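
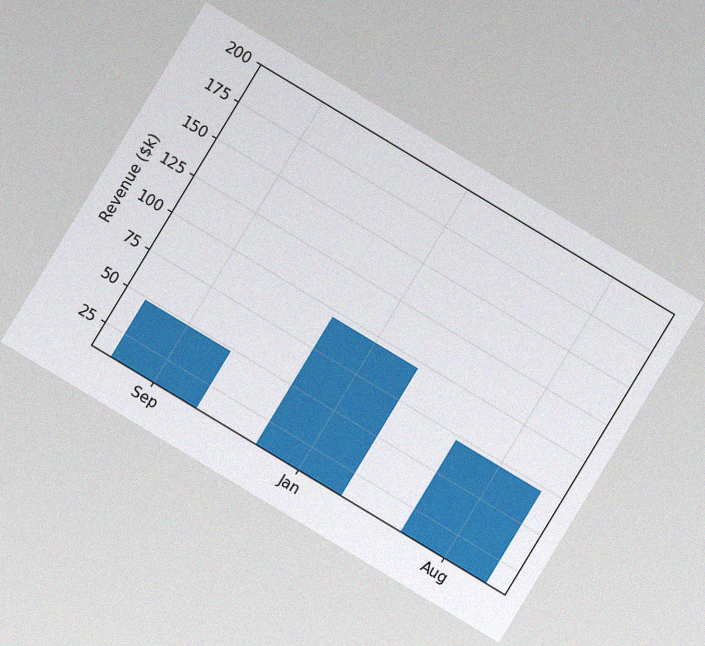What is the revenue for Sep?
The chart is tilted about 31° clockwise, with some photo noise. Reading along the chart's y-axis, the Sep bar reaches $48k.

$48k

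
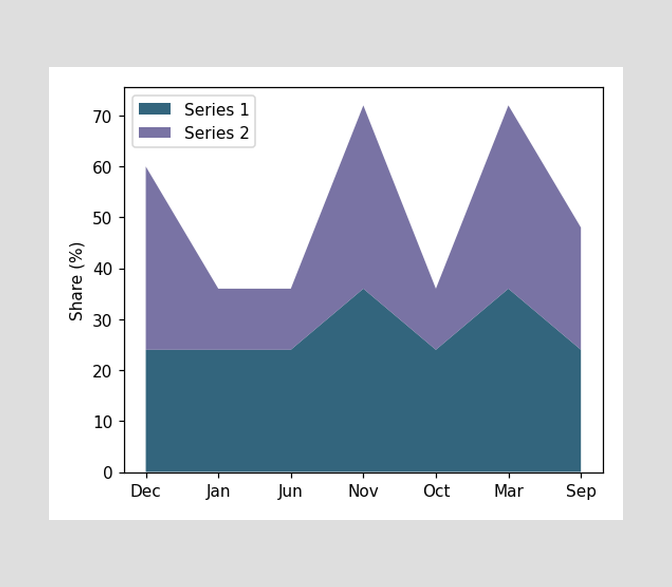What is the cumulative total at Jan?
36%

The stacked total at Jan reaches 36%.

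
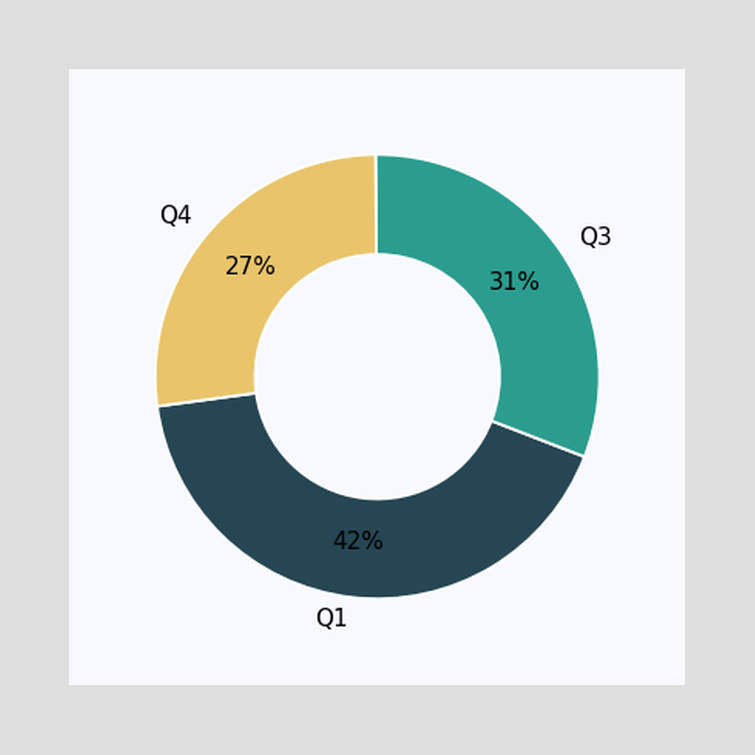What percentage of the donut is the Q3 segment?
31%

The Q3 segment takes up 31% of the ring.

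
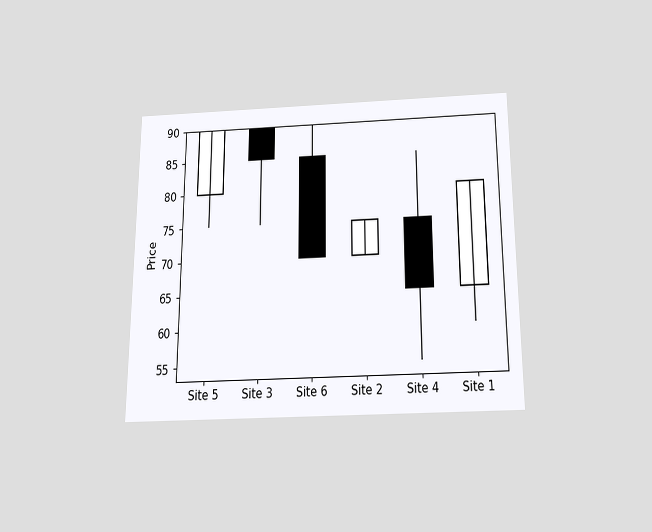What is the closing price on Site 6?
70

The chart is viewed slightly from below. The Site 6 candle closes at 70.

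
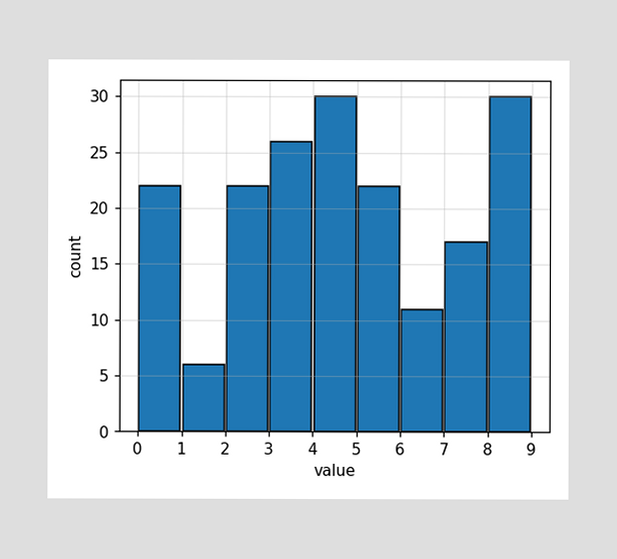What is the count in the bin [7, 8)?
17

The [7, 8) bin has height 17.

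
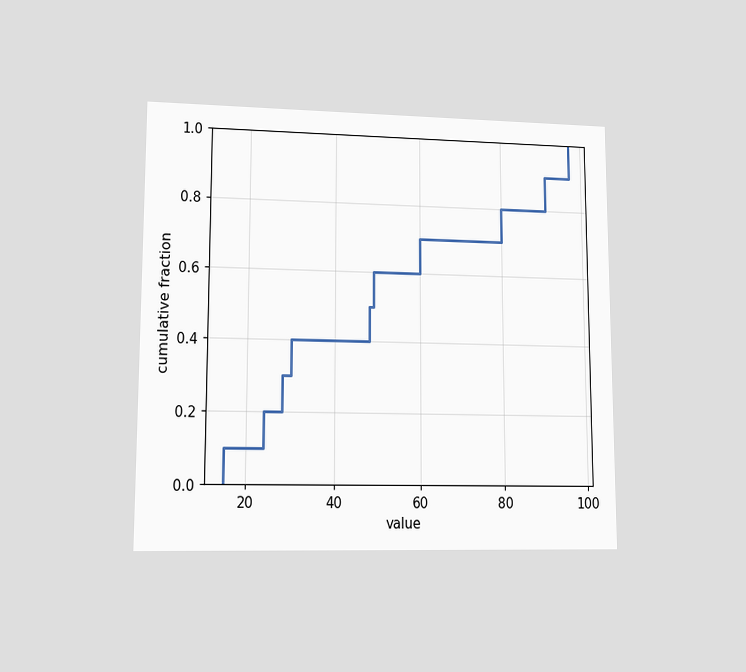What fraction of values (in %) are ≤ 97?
100%

The chart is viewed at a slight angle. At x=97 the ECDF step is at 100%.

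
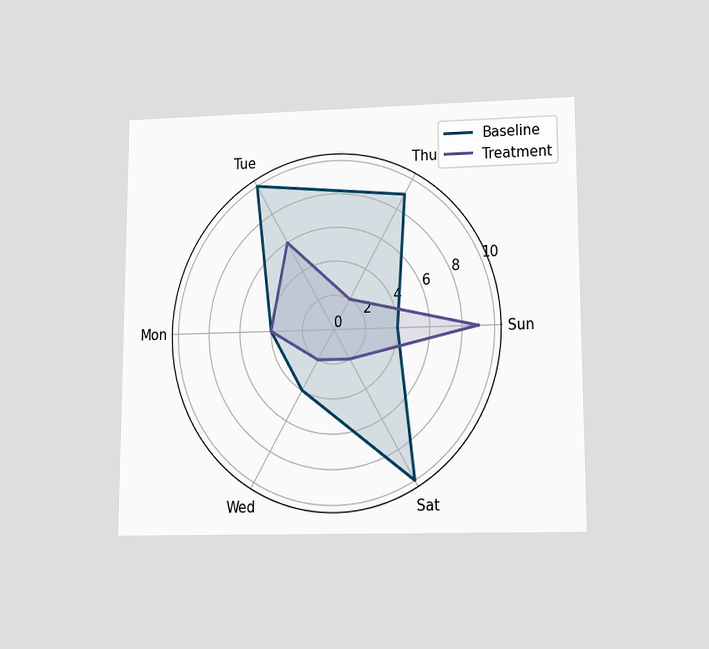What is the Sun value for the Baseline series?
4

The chart is viewed at a slight angle. On the Sun axis, Baseline reaches 4.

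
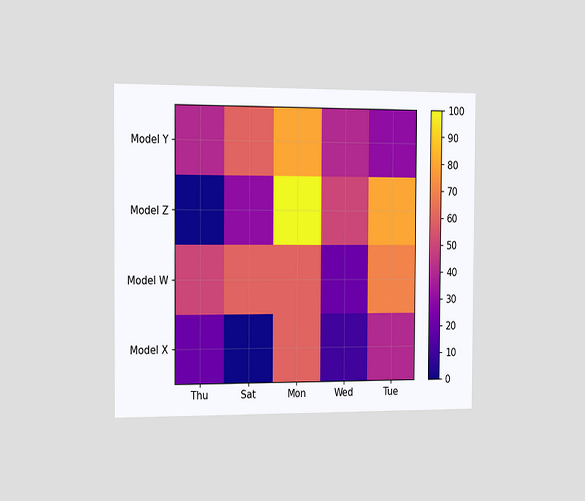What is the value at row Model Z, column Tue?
80

The chart is viewed slightly from the left. Matching cell (Model Z, Tue) against the colorbar gives 80.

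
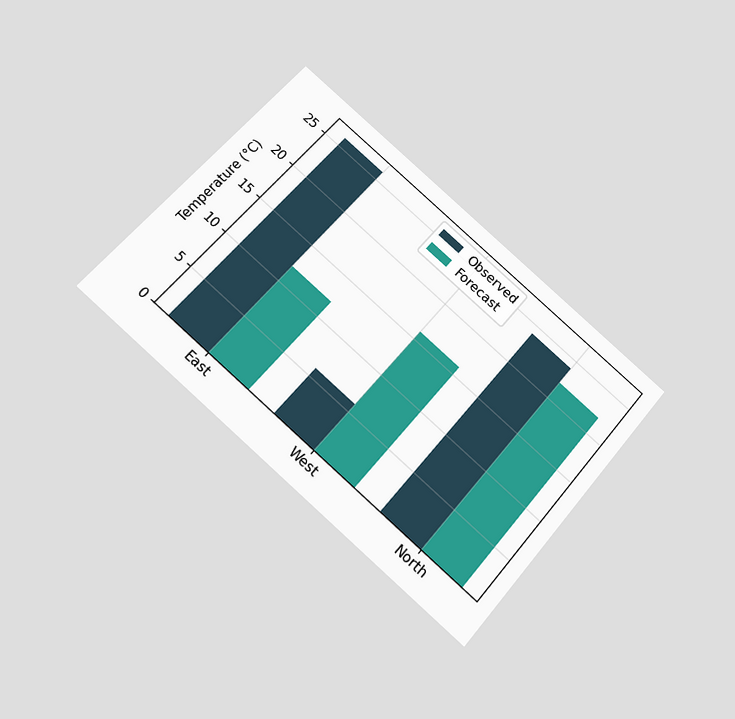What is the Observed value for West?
6°C

The chart is tilted about 41° clockwise and viewed slightly from below. The Observed bar at West reaches 6°C on the y-axis.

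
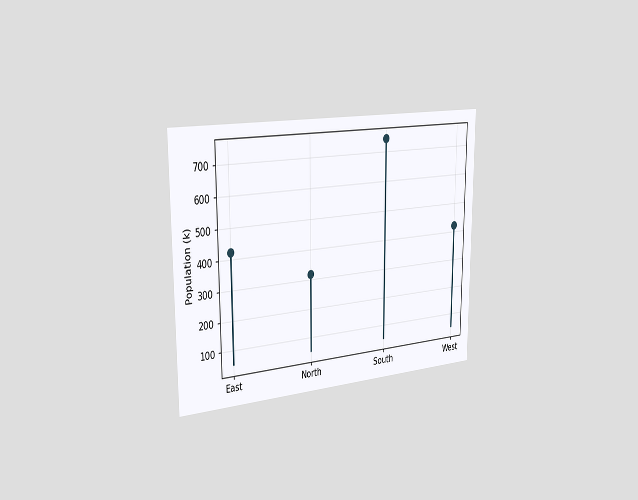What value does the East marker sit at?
The chart is viewed slightly from the left. The East marker sits at 424k.

424k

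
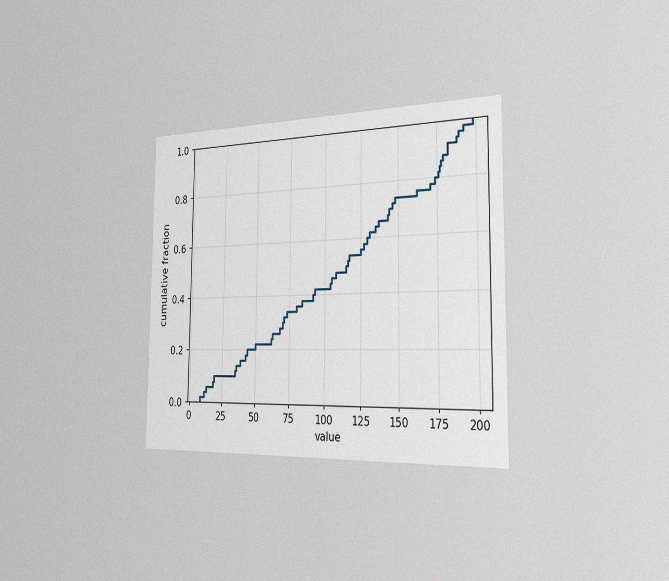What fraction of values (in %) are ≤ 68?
28%

The chart is viewed slightly from the right, with some photo noise. At x=68 the ECDF step is at 28%.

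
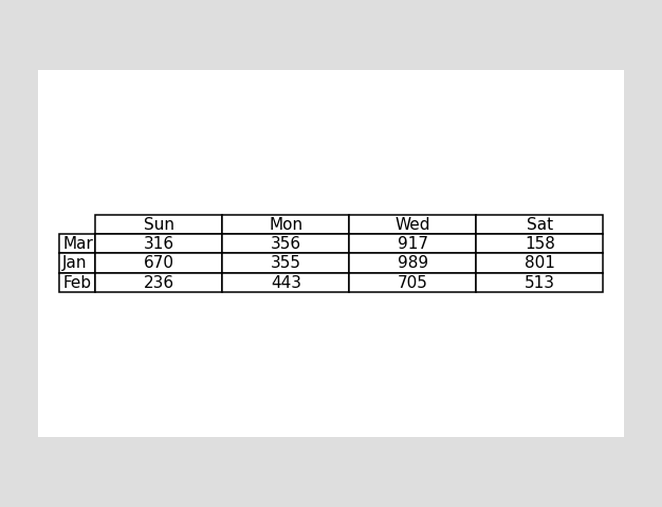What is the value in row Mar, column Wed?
The (Mar, Wed) cell reads 917.

917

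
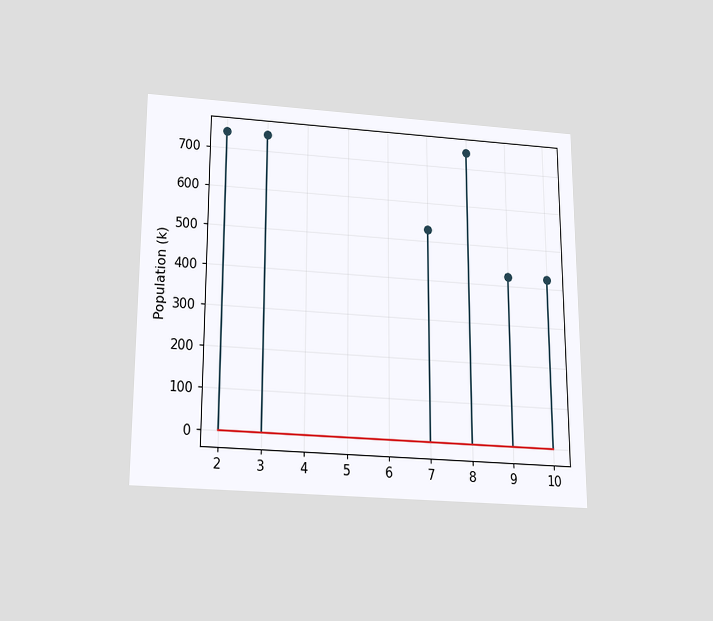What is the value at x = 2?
742k

The chart is viewed slightly from below. The stem at x=2 reaches 742k.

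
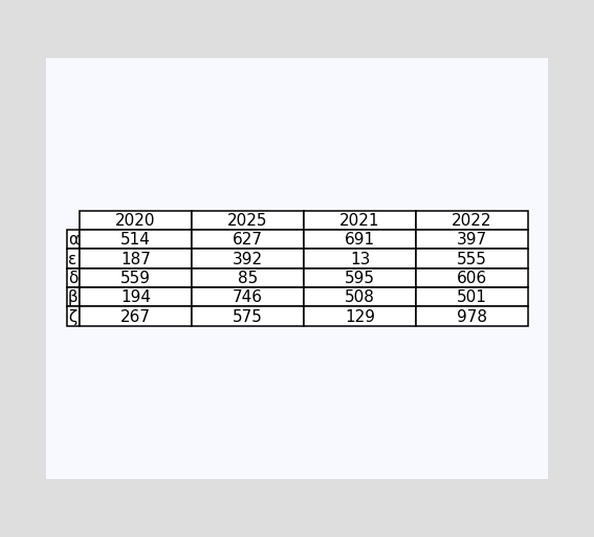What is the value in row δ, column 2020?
The (δ, 2020) cell reads 559.

559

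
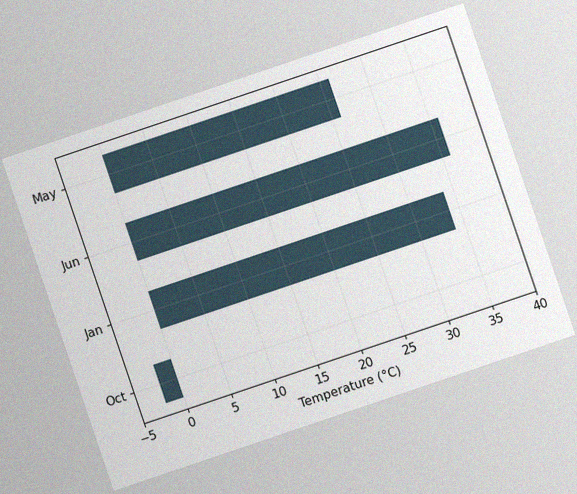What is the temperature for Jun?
36°C

The chart is tilted about 19° counter-clockwise, with some photo noise. Reading along the chart's x-axis, the Jun bar reaches 36°C.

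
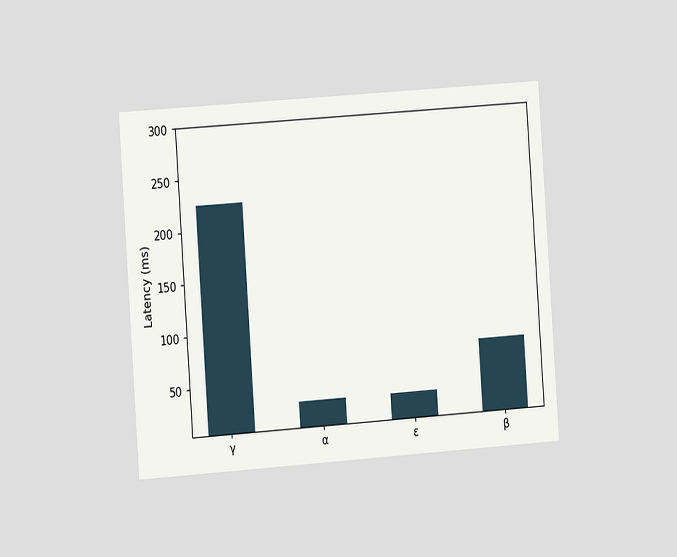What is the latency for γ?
225ms

The chart is tilted about 4° counter-clockwise and viewed at a slight angle. Reading along the chart's y-axis, the γ bar reaches 225ms.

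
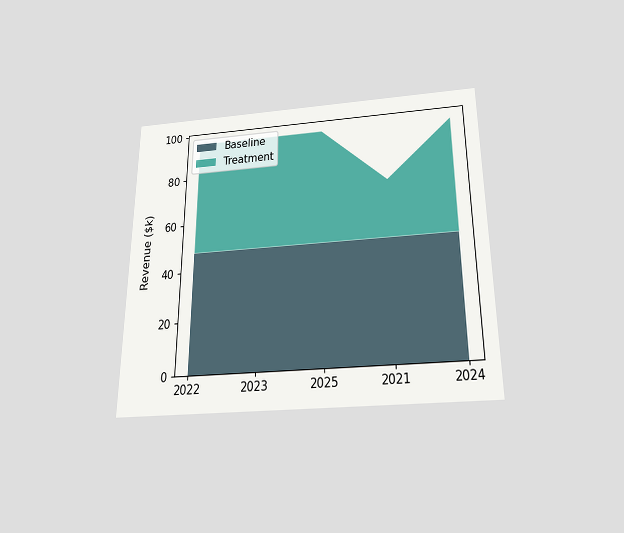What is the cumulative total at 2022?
The chart is viewed slightly from below. The stacked total at 2022 reaches $96k.

$96k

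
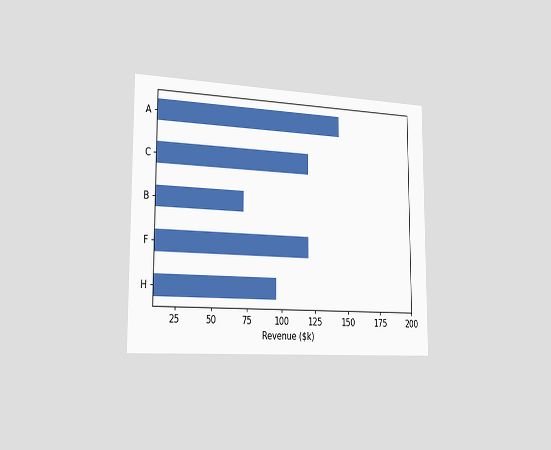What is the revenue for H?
$96k

The chart is viewed slightly from the left. Reading along the chart's x-axis, the H bar reaches $96k.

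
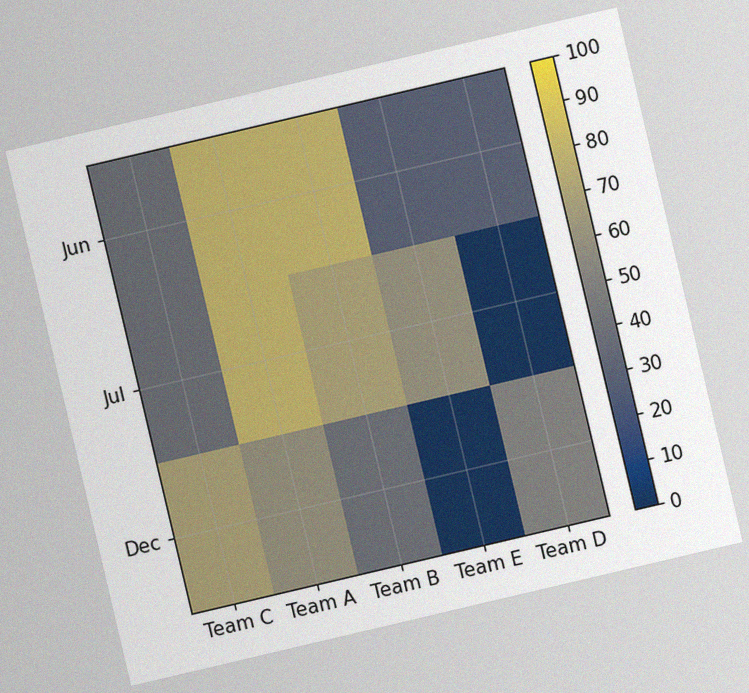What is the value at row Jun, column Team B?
The chart is tilted about 13° counter-clockwise, with some photo noise. Matching cell (Jun, Team B) against the colorbar gives 80.

80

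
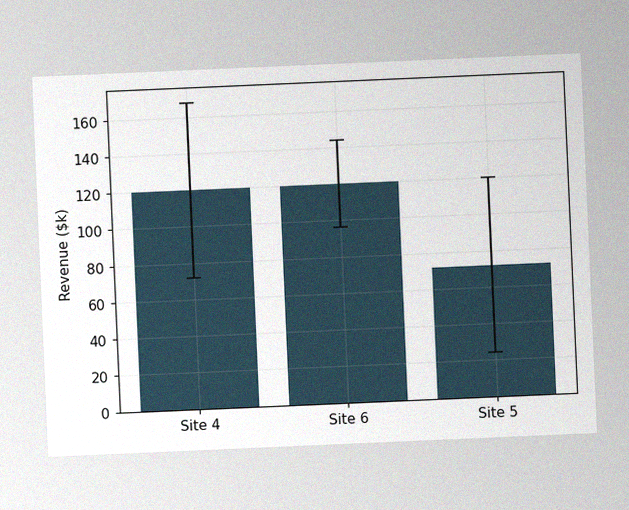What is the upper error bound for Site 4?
The chart is tilted about 2° counter-clockwise, with some photo noise. The Site 4 bar's upper whisker reaches $168k.

$168k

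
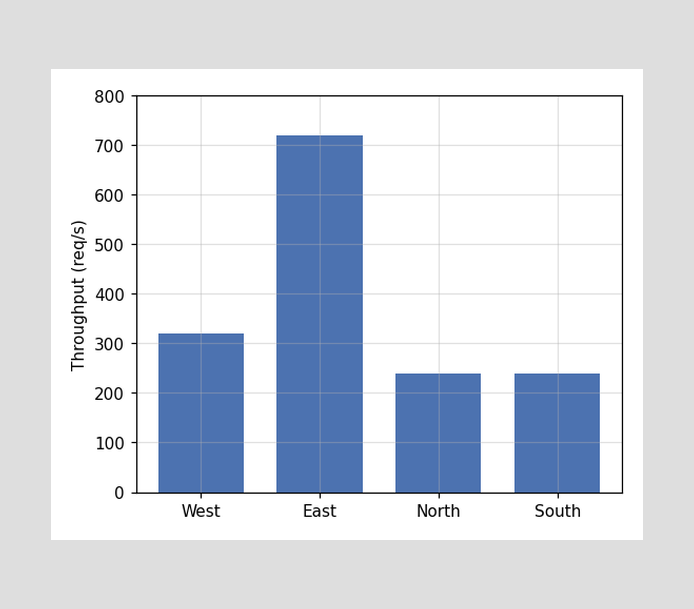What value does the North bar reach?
Reading along the chart's y-axis, the North bar reaches 240req/s.

240req/s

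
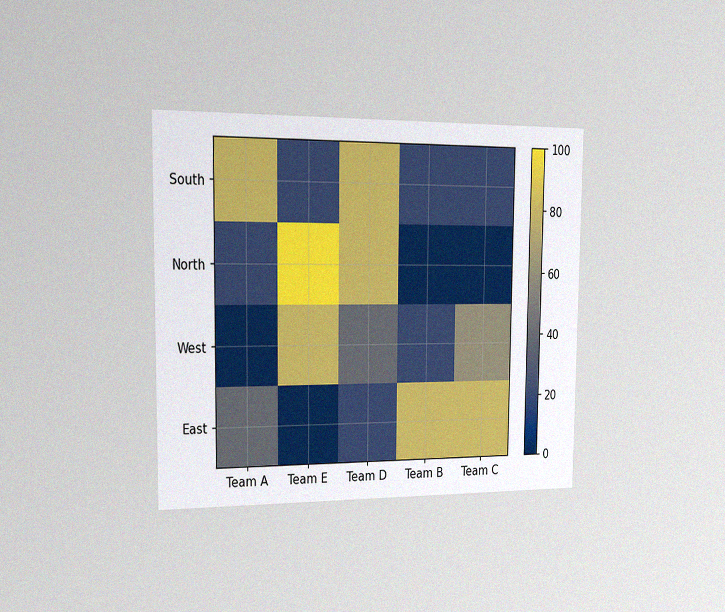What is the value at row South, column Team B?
20

The chart is viewed slightly from the left, with some photo noise. Matching cell (South, Team B) against the colorbar gives 20.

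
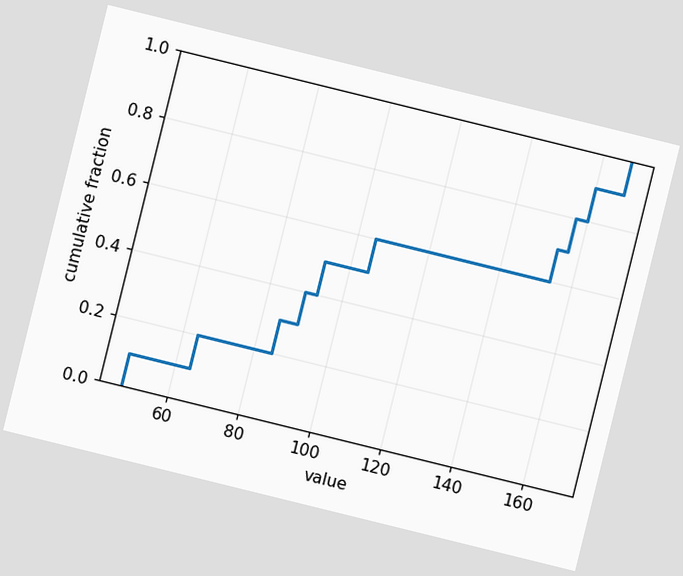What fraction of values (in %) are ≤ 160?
The chart is tilted about 14° clockwise. At x=160 the ECDF step is at 90%.

90%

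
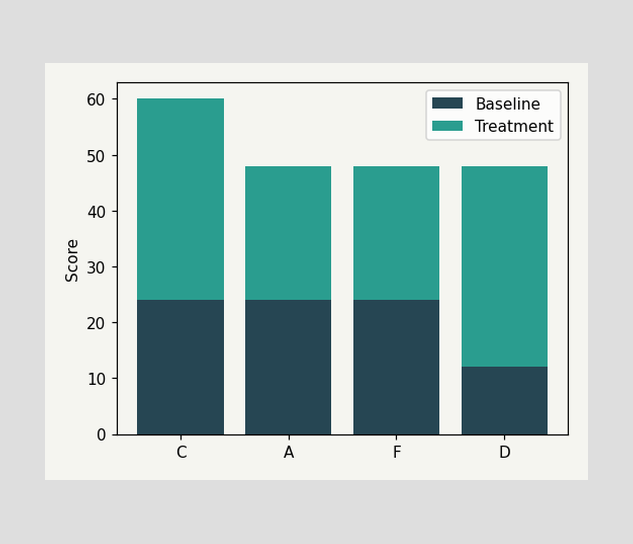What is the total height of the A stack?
48

The A stack's top reaches 48 on the y-axis.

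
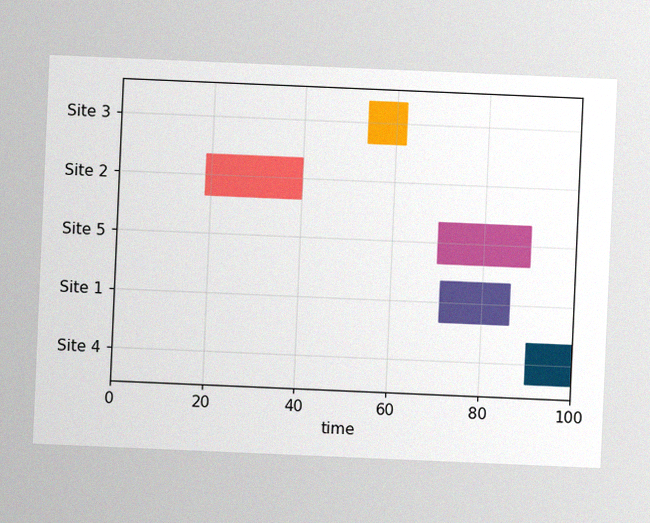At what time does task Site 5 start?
The chart is tilted about 2° clockwise, with some photo noise. The Site 5 bar begins at t=70.

70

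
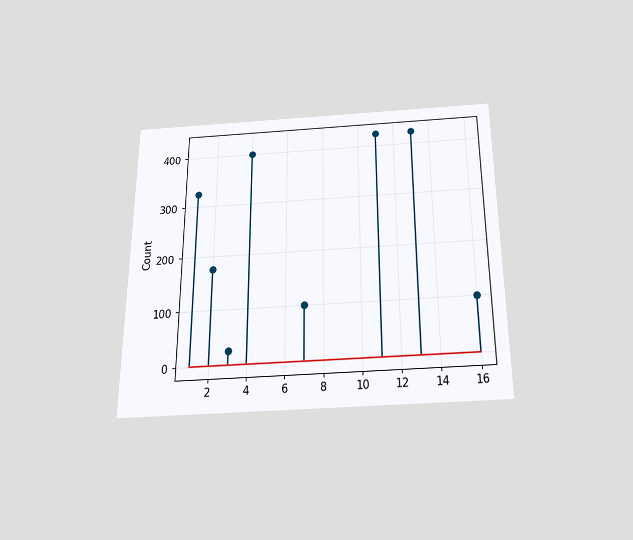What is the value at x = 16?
The chart is viewed slightly from below. The stem at x=16 reaches 100.

100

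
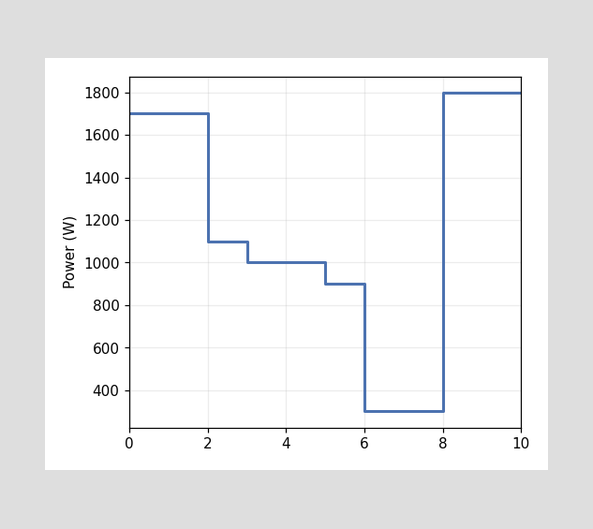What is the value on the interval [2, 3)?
On [2, 3) the step sits at 1100W.

1100W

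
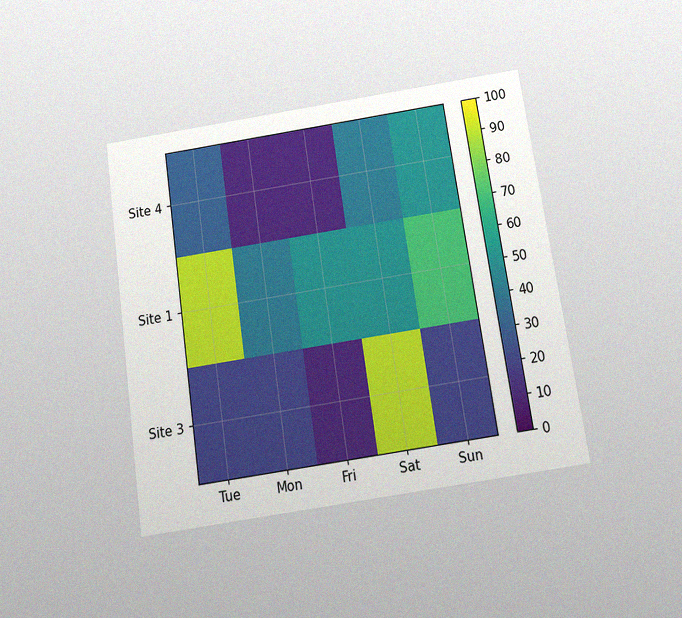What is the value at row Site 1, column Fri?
The chart is tilted about 8° counter-clockwise and viewed slightly from below, with some photo noise. Matching cell (Site 1, Fri) against the colorbar gives 50.

50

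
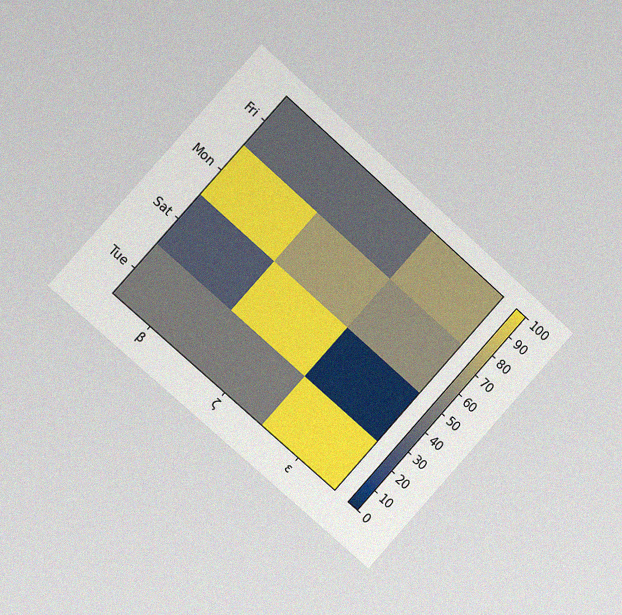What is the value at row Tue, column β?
The chart is tilted about 42° clockwise and viewed slightly from the left, with some photo noise. Matching cell (Tue, β) against the colorbar gives 50.

50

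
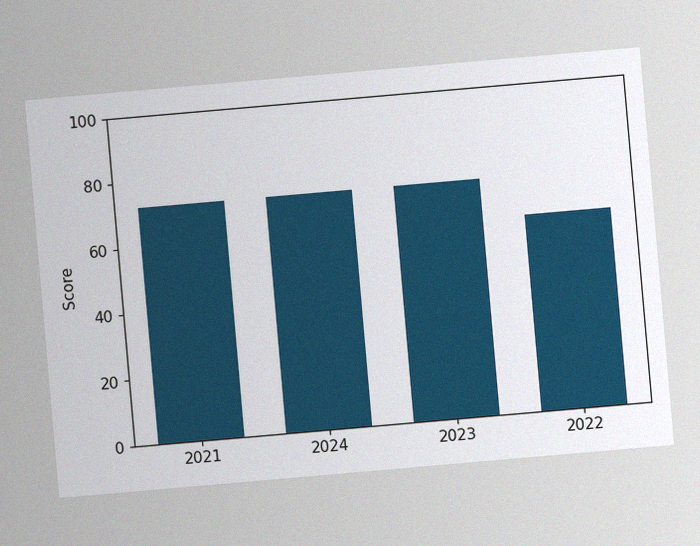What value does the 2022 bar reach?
The chart is tilted about 5° counter-clockwise, with some photo noise. Reading along the chart's y-axis, the 2022 bar reaches 60.

60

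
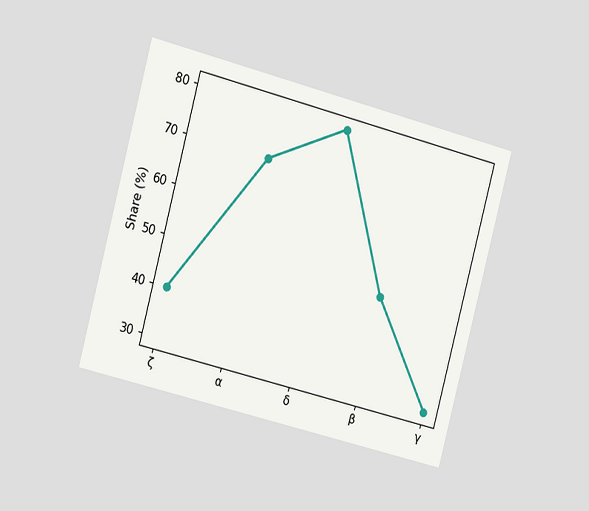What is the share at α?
The chart is tilted about 15° clockwise and viewed slightly from the left. At α, the line is at 70%.

70%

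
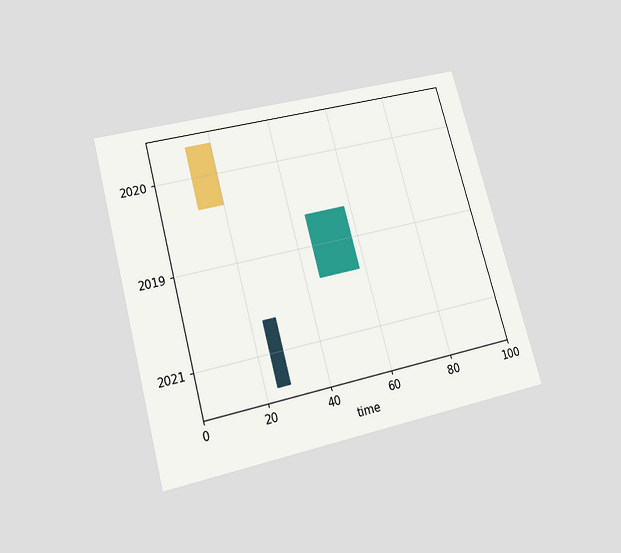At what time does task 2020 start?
12

The chart is tilted about 15° counter-clockwise and viewed slightly from below. The 2020 bar begins at t=12.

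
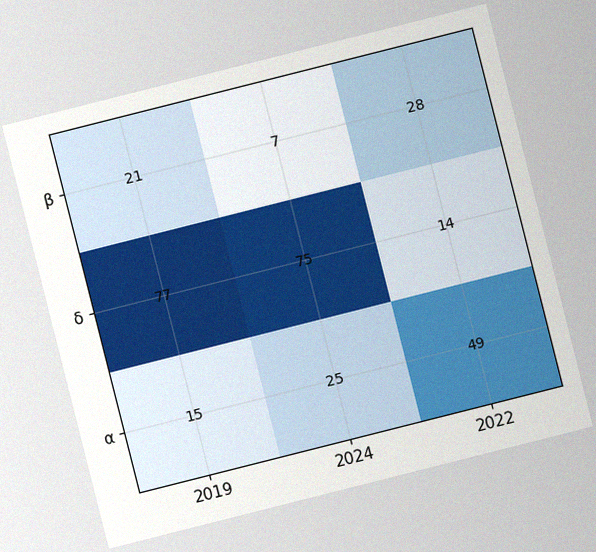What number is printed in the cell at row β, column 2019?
The chart is tilted about 14° counter-clockwise, with some photo noise. The (β, 2019) cell reads 21.

21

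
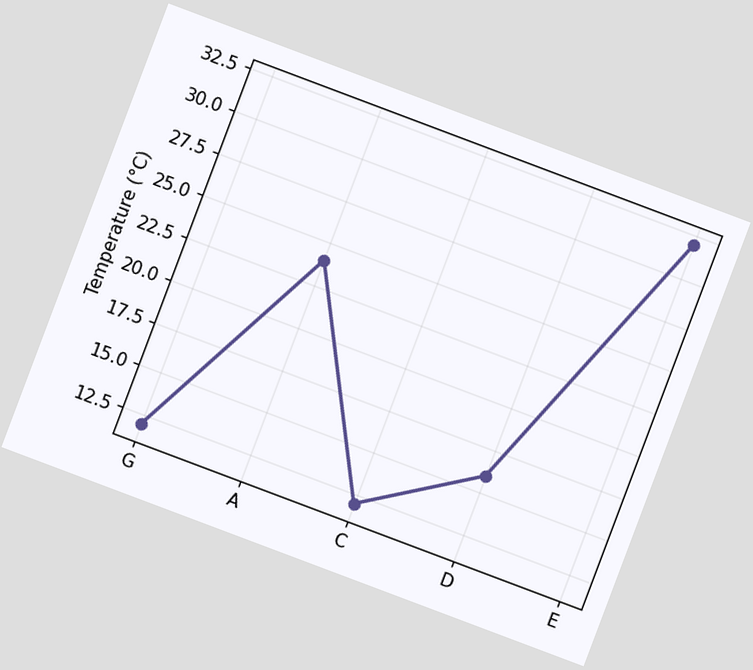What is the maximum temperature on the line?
The chart is tilted about 21° clockwise. The highest point is at E, and reading across to the y-axis gives 32°C.

32°C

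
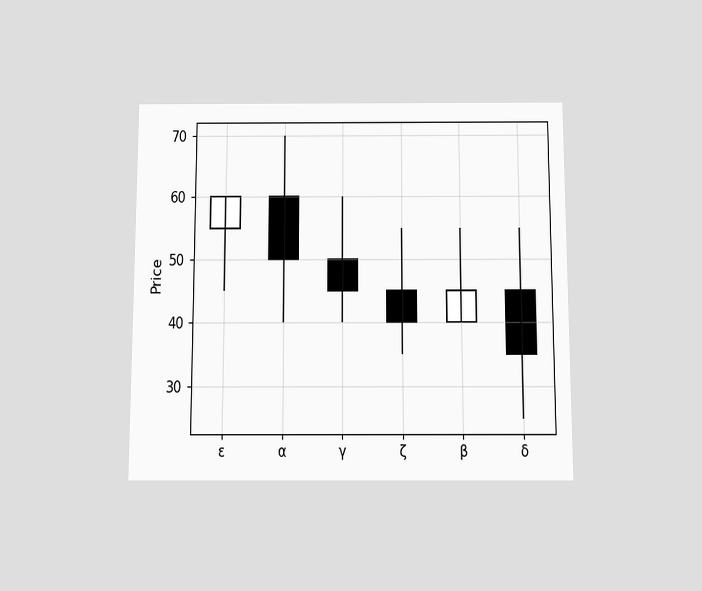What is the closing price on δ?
The chart is viewed slightly from below. The δ candle closes at 35.

35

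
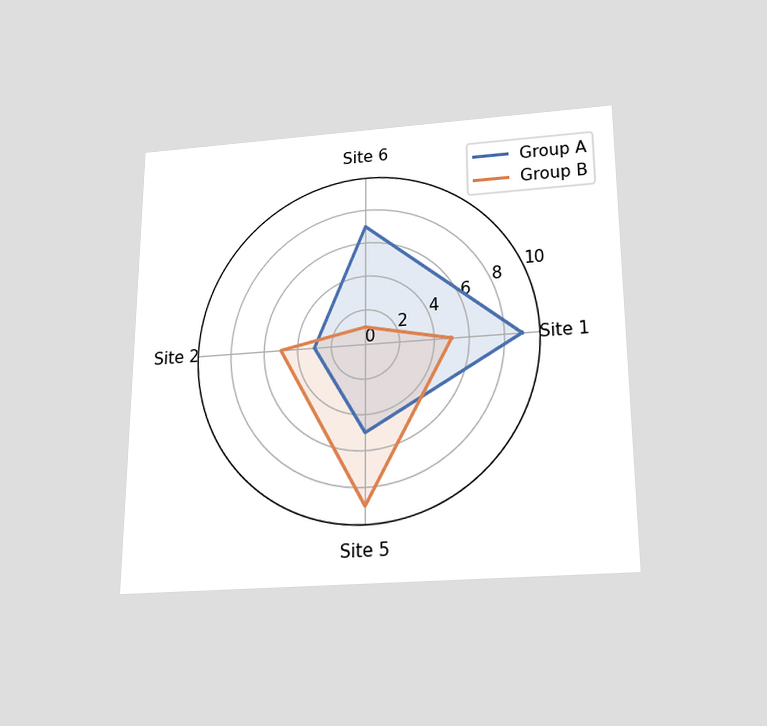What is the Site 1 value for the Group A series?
The chart is viewed slightly from below. On the Site 1 axis, Group A reaches 9.

9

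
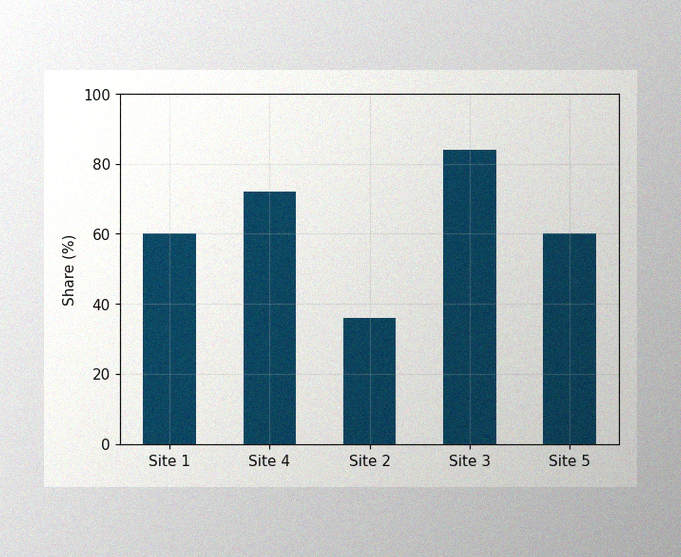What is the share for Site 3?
The image has some photo noise and uneven lighting. Reading along the chart's y-axis, the Site 3 bar reaches 84%.

84%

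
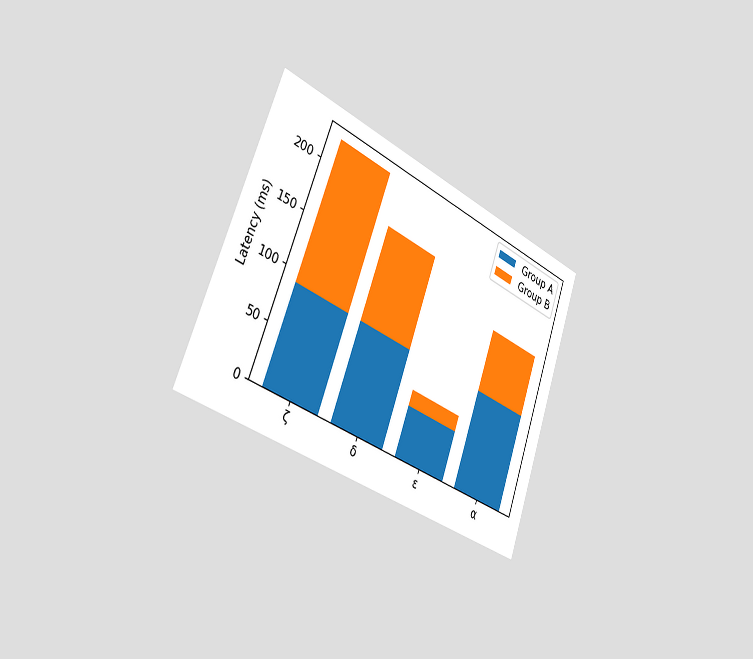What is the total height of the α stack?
150ms

The chart is tilted about 20° clockwise and viewed slightly from the left. The α stack's top reaches 150ms on the y-axis.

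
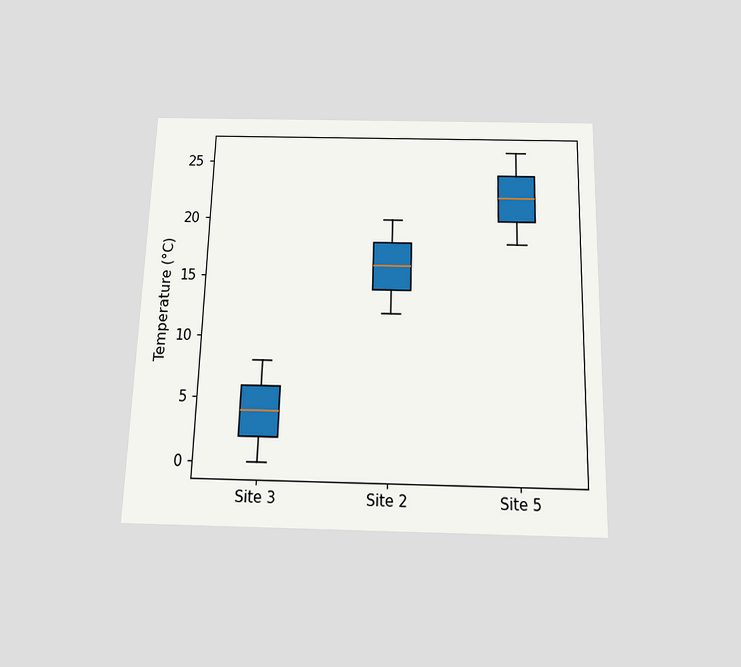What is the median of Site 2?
16°C

The chart is viewed slightly from below. The median line in the Site 2 box sits at 16°C.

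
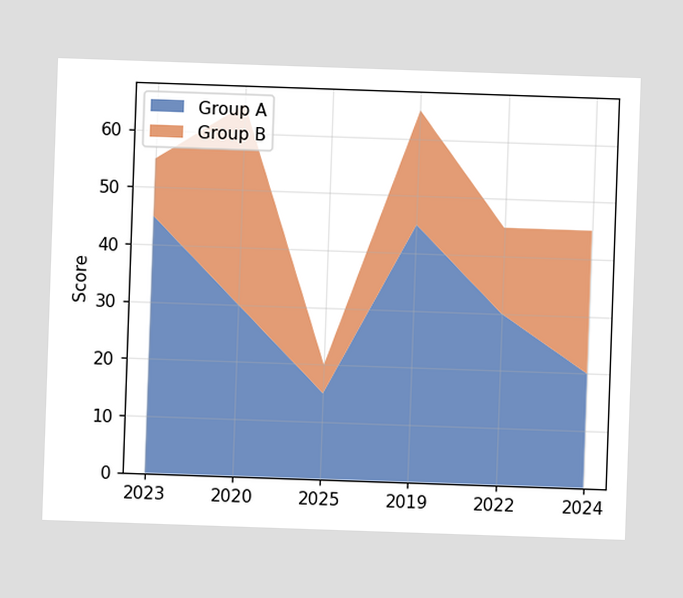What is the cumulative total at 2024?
45

The stacked total at 2024 reaches 45.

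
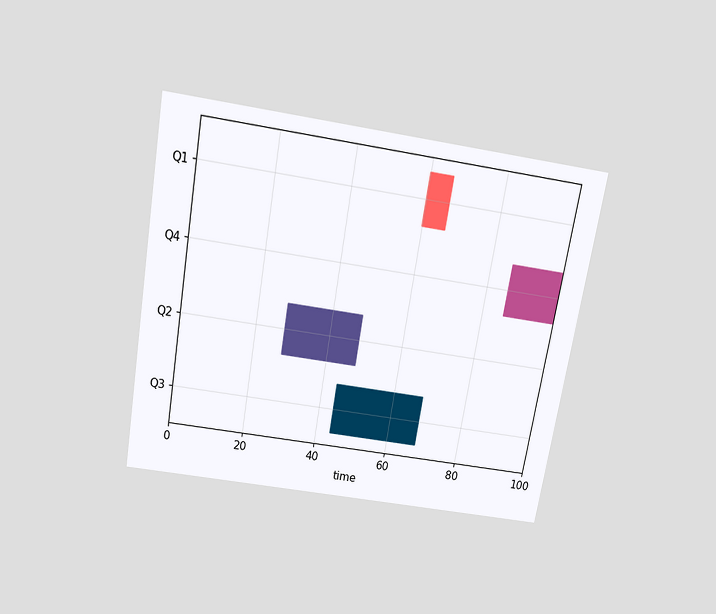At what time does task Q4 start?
86

The chart is tilted about 10° clockwise and viewed slightly from above. The Q4 bar begins at t=86.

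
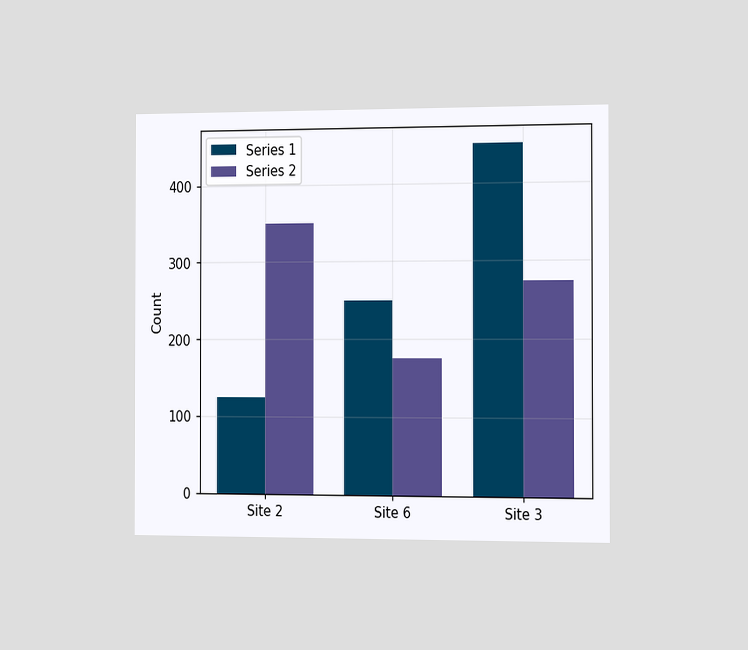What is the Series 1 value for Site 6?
The chart is viewed slightly from the right. The Series 1 bar at Site 6 reaches 250 on the y-axis.

250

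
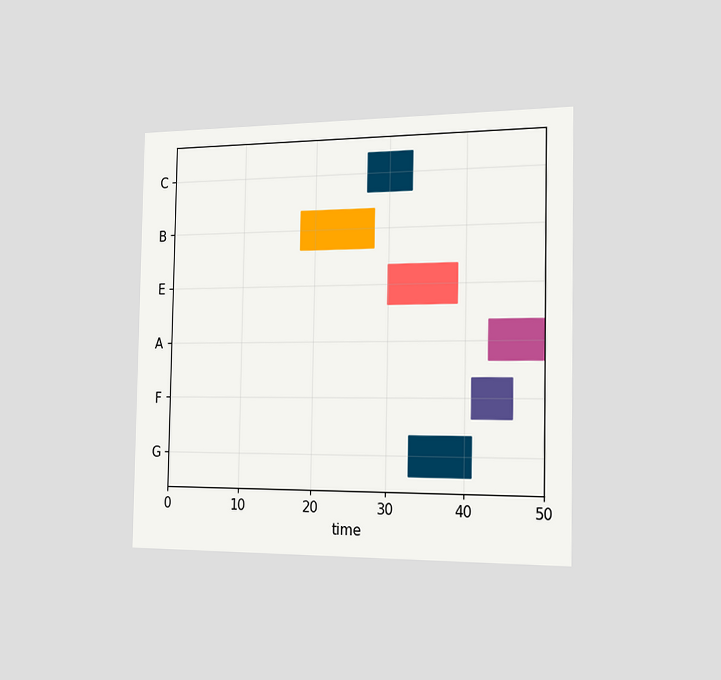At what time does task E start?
30

The chart is viewed slightly from the right. The E bar begins at t=30.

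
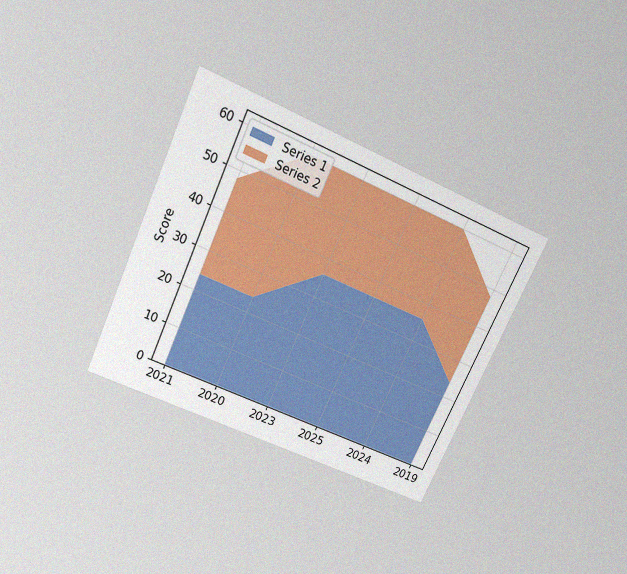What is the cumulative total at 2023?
The chart is tilted about 25° clockwise and viewed slightly from above, with some photo noise. The stacked total at 2023 reaches 60.

60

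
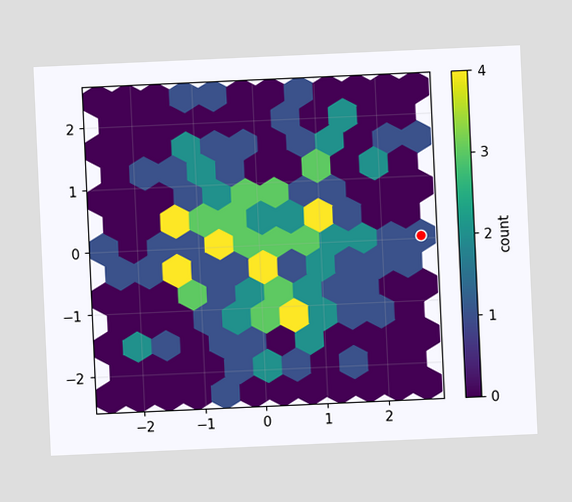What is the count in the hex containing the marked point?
The chart is tilted about 3° counter-clockwise. The marked hex reads 1 on the colorbar.

1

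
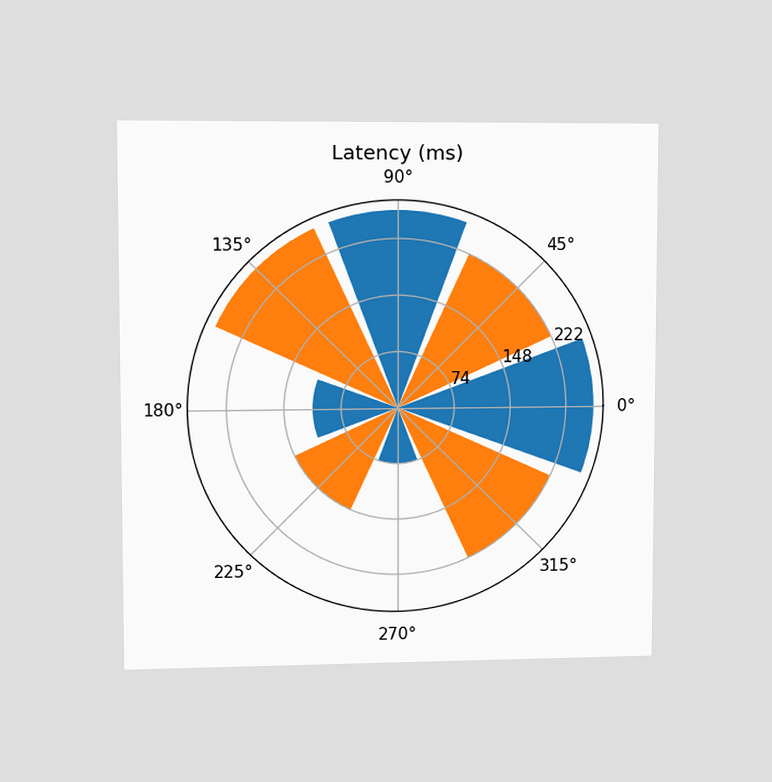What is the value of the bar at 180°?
The chart is viewed at a slight angle. The bar at 180° reaches 111ms on the radial axis.

111ms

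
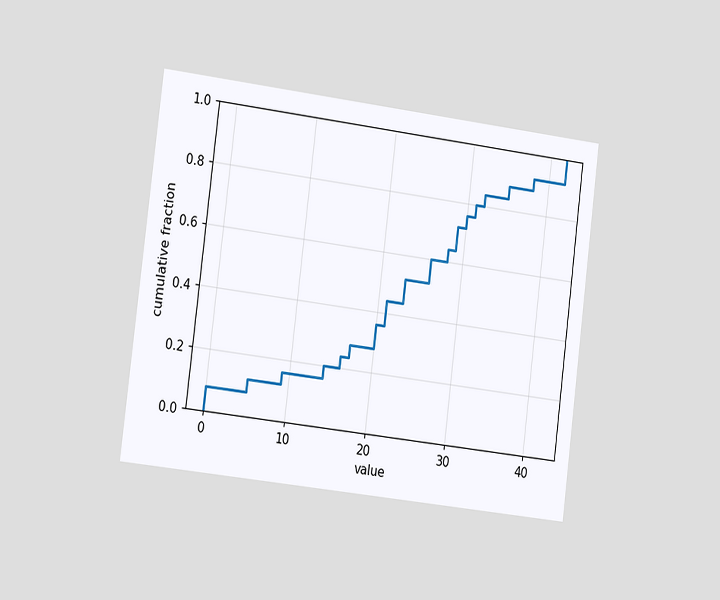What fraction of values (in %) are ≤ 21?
44%

The chart is tilted about 7° clockwise and viewed slightly from the left. At x=21 the ECDF step is at 44%.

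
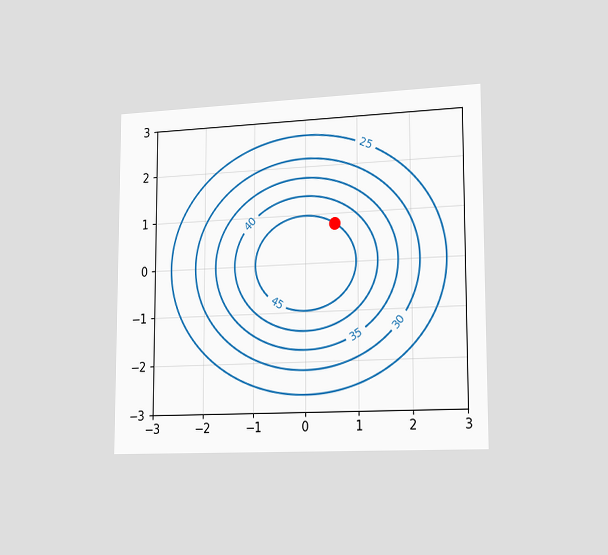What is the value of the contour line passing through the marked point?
45

The chart is viewed slightly from the right. The marked point sits on the contour labelled 45.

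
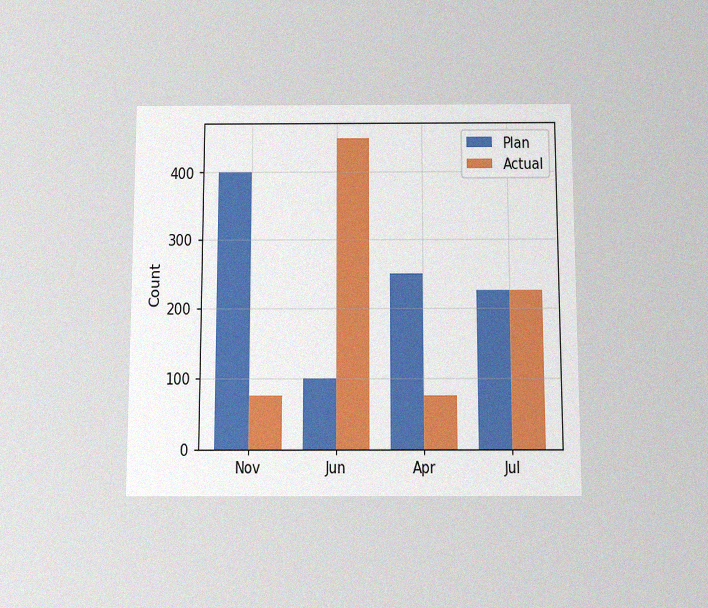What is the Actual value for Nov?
75

The chart is viewed slightly from below, with some photo noise. The Actual bar at Nov reaches 75 on the y-axis.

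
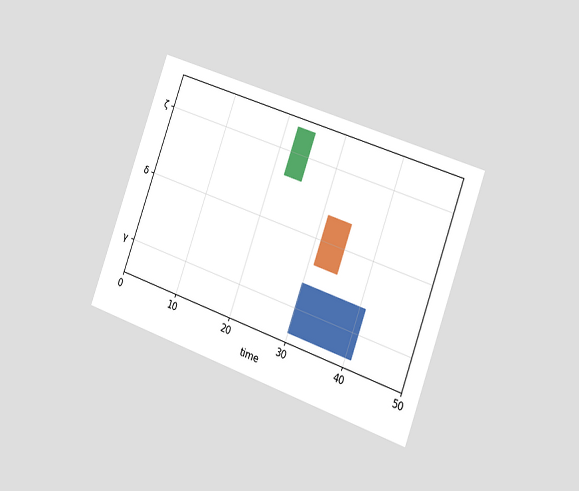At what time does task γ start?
30

The chart is tilted about 20° clockwise and viewed slightly from the right. The γ bar begins at t=30.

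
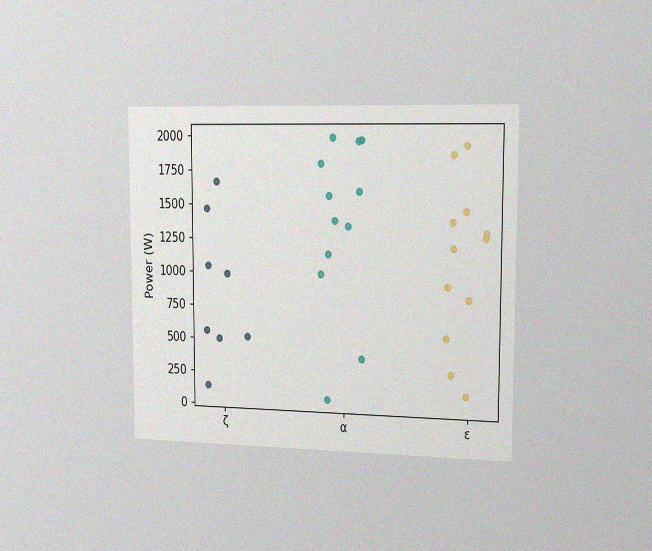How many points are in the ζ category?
8

The chart is viewed slightly from the right, with some photo noise. Counting the markers in the ζ column gives 8.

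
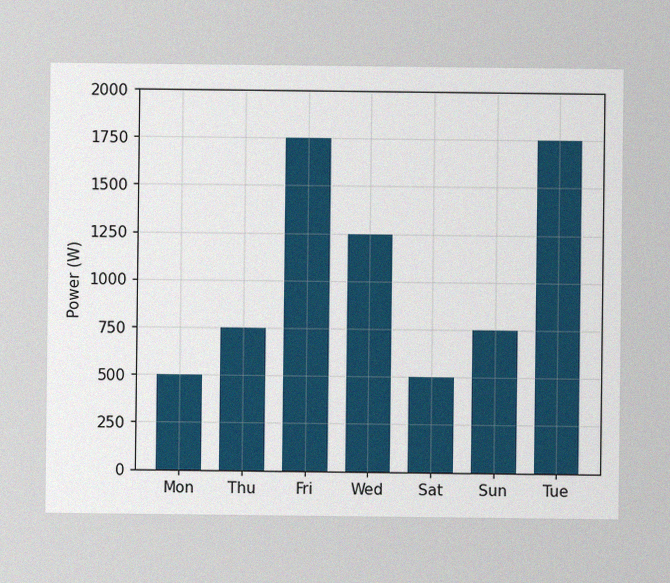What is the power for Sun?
The image has some photo noise and uneven lighting. Reading along the chart's y-axis, the Sun bar reaches 750W.

750W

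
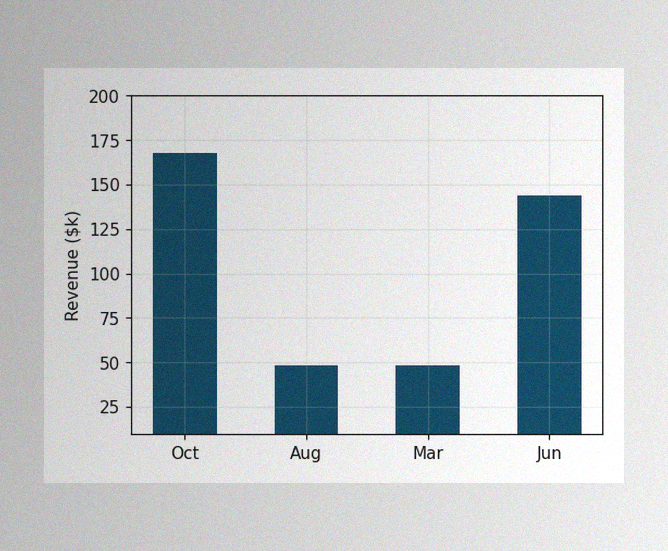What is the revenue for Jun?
The image has some photo noise and uneven lighting. Reading along the chart's y-axis, the Jun bar reaches $144k.

$144k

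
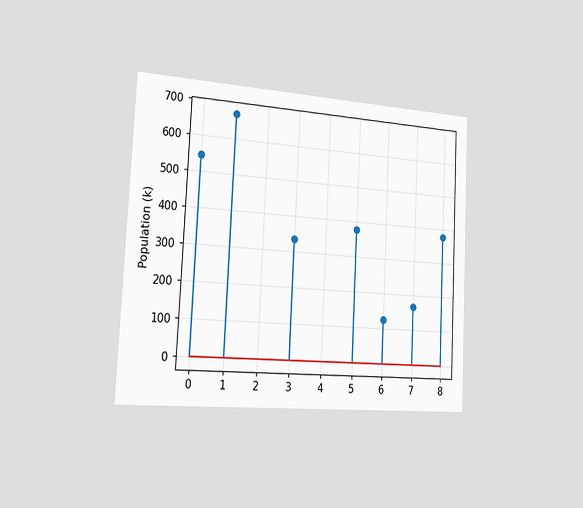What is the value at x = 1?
672k

The chart is tilted about 3° clockwise and viewed slightly from the left. The stem at x=1 reaches 672k.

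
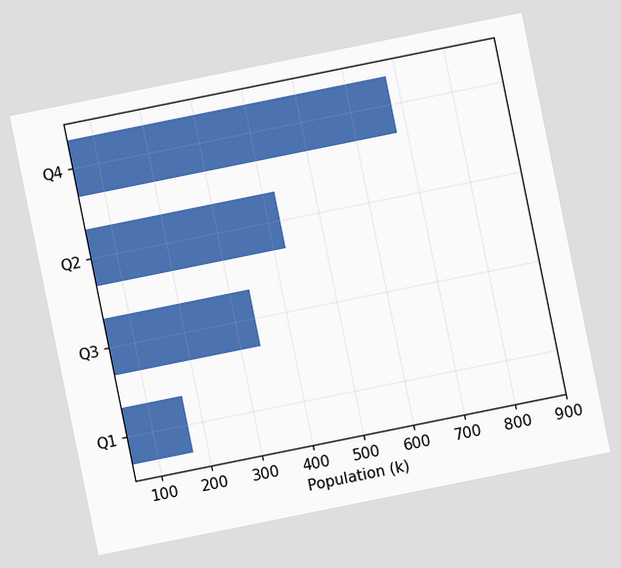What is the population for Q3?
340k

The chart is tilted about 11° counter-clockwise. Reading along the chart's x-axis, the Q3 bar reaches 340k.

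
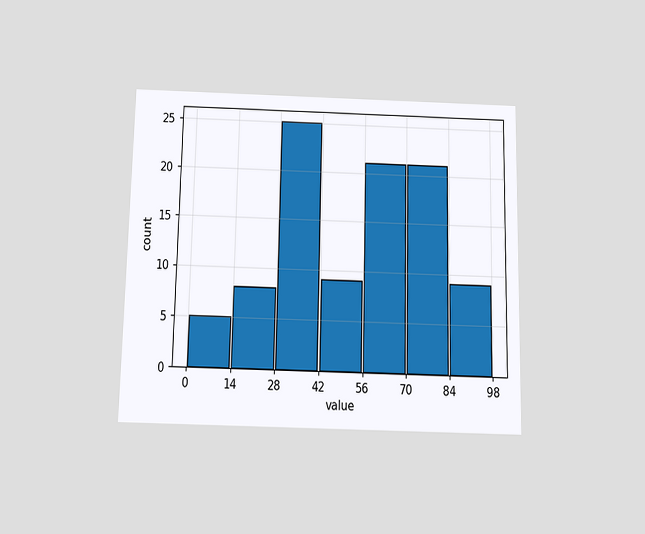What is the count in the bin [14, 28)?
8

The chart is viewed slightly from below. The [14, 28) bin has height 8.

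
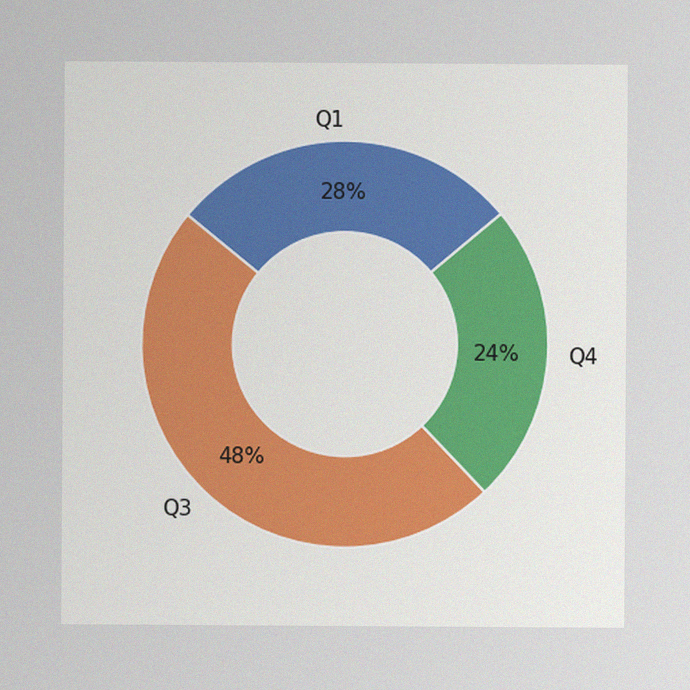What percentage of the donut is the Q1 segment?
28%

The image has some photo noise and uneven lighting. The Q1 segment takes up 28% of the ring.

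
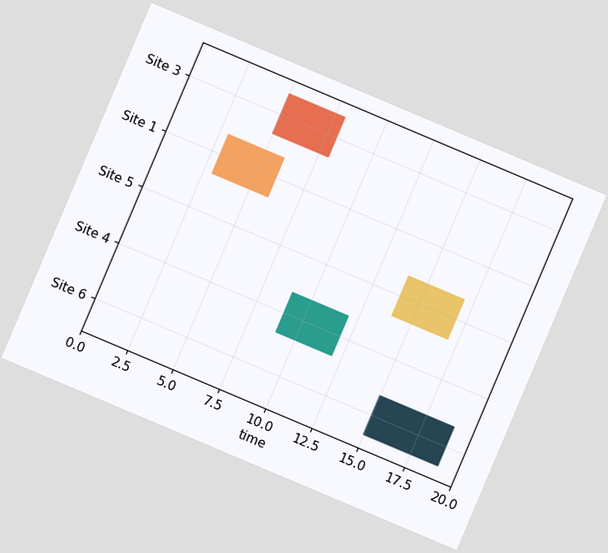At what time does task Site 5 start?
14

The chart is tilted about 23° clockwise. The Site 5 bar begins at t=14.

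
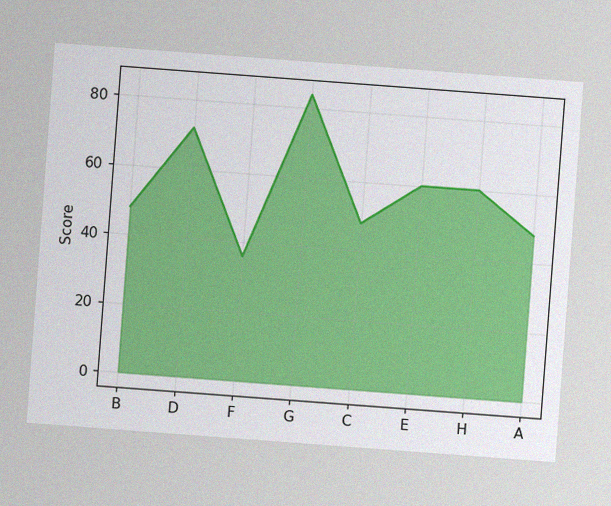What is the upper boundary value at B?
The chart is tilted about 4° clockwise, with some photo noise. At B the upper boundary is at 48.

48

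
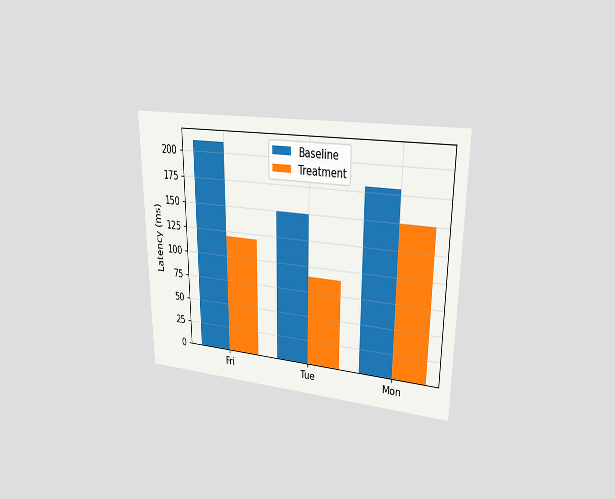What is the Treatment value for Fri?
120ms

The chart is viewed at a slight angle. The Treatment bar at Fri reaches 120ms on the y-axis.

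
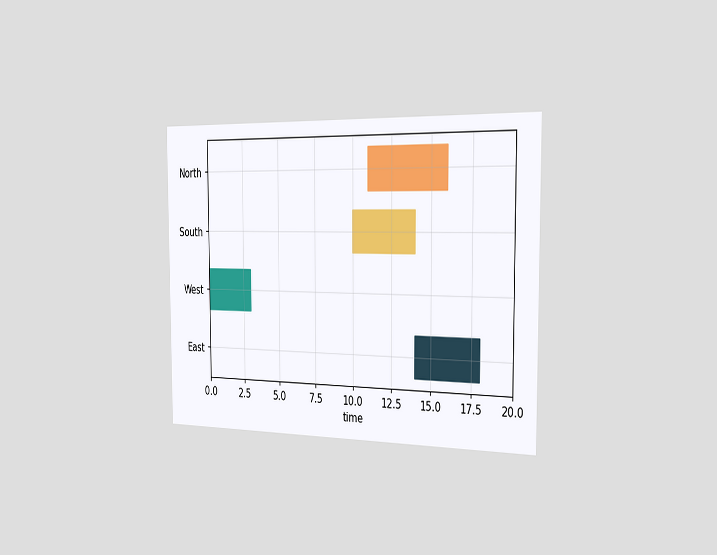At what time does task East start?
The chart is viewed slightly from the right. The East bar begins at t=14.

14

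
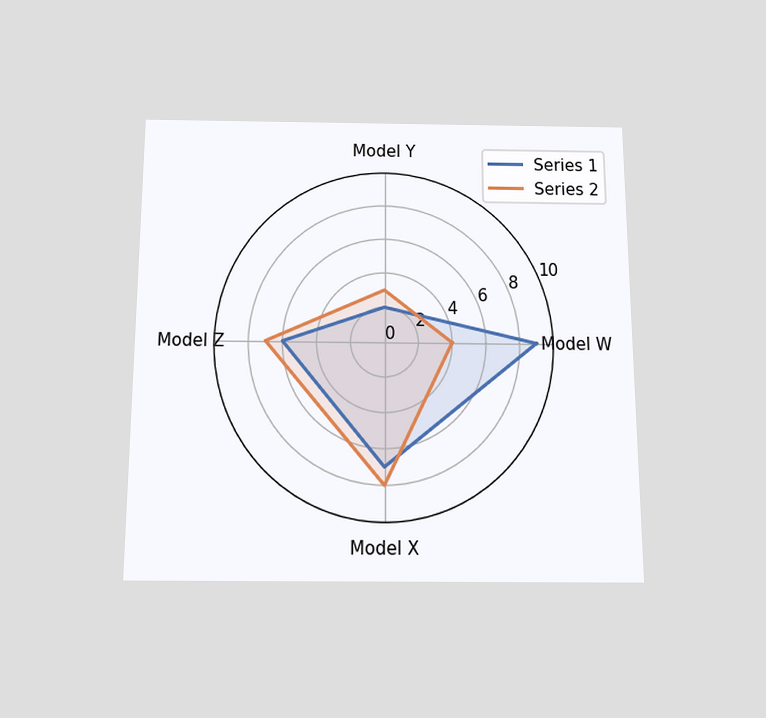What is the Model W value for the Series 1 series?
The chart is viewed slightly from below. On the Model W axis, Series 1 reaches 9.

9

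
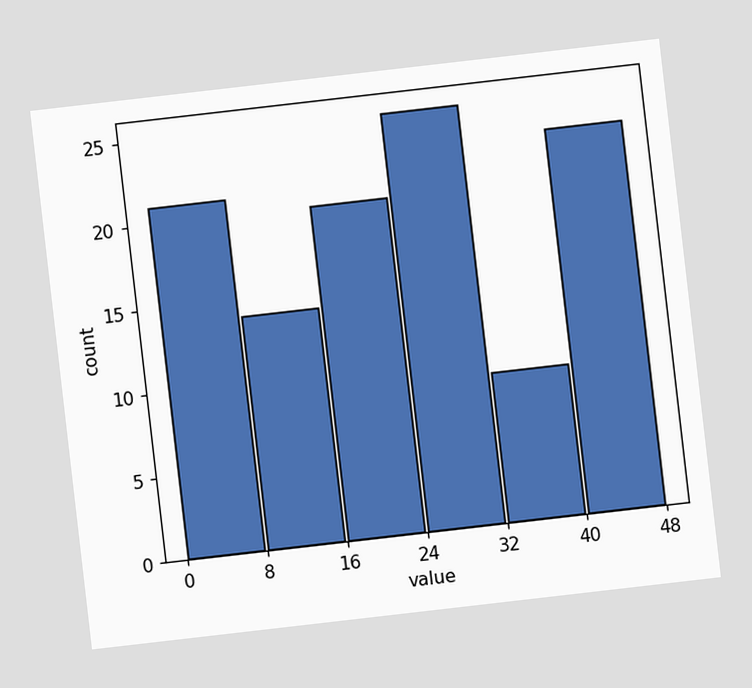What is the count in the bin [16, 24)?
20

The chart is tilted about 7° counter-clockwise. The [16, 24) bin has height 20.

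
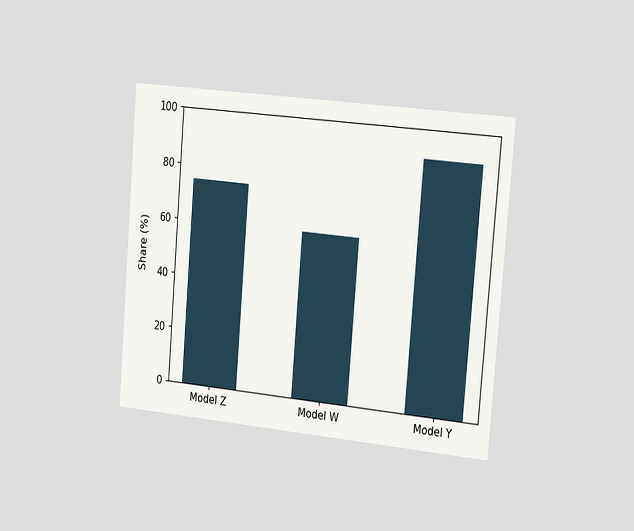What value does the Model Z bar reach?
The chart is tilted about 5° clockwise and viewed slightly from the right. Reading along the chart's y-axis, the Model Z bar reaches 75%.

75%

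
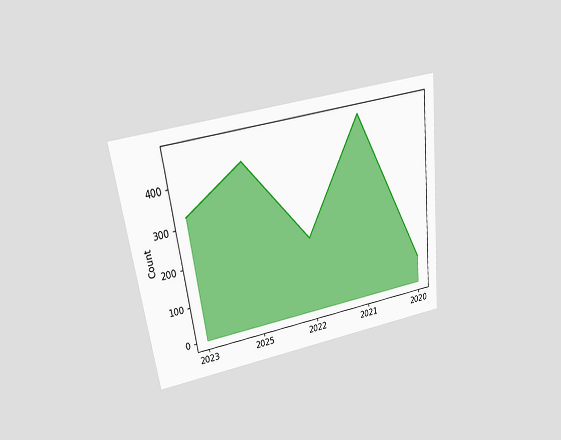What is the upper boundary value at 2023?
The chart is tilted about 8° counter-clockwise and viewed slightly from above. At 2023 the upper boundary is at 325.

325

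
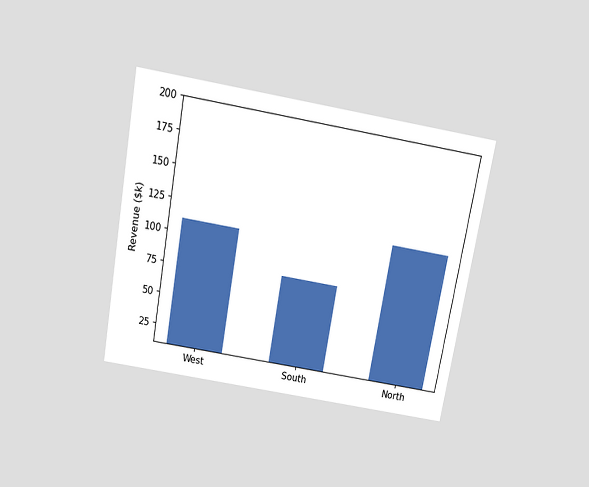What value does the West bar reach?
The chart is tilted about 10° clockwise and viewed slightly from above. Reading along the chart's y-axis, the West bar reaches $110k.

$110k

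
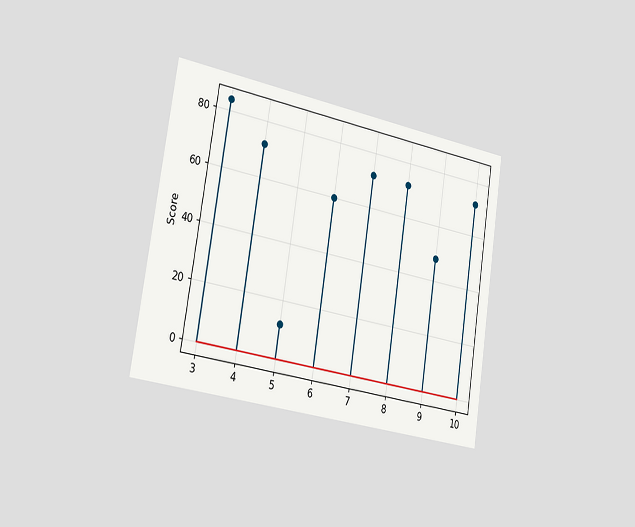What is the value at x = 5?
12

The chart is tilted about 9° clockwise and viewed slightly from the left. The stem at x=5 reaches 12.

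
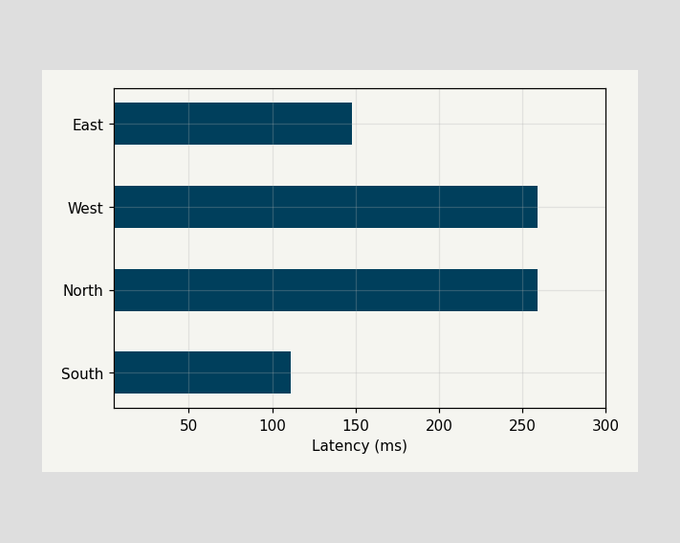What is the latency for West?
Reading along the chart's x-axis, the West bar reaches 259ms.

259ms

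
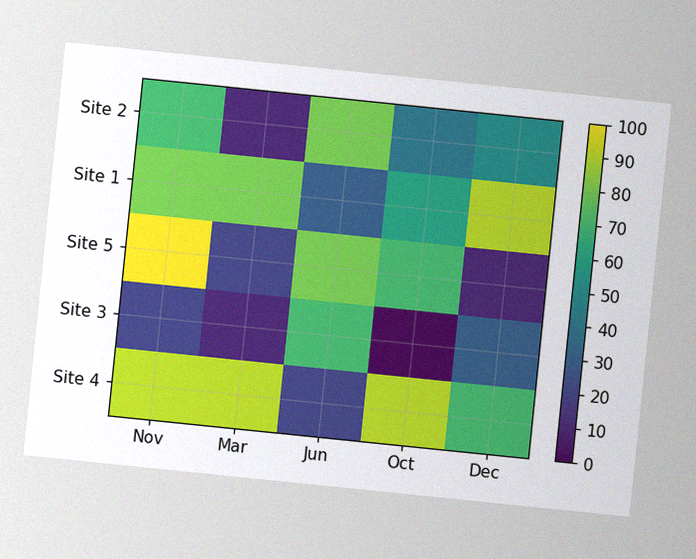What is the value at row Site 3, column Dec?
The chart is tilted about 6° clockwise, with some photo noise. Matching cell (Site 3, Dec) against the colorbar gives 30.

30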